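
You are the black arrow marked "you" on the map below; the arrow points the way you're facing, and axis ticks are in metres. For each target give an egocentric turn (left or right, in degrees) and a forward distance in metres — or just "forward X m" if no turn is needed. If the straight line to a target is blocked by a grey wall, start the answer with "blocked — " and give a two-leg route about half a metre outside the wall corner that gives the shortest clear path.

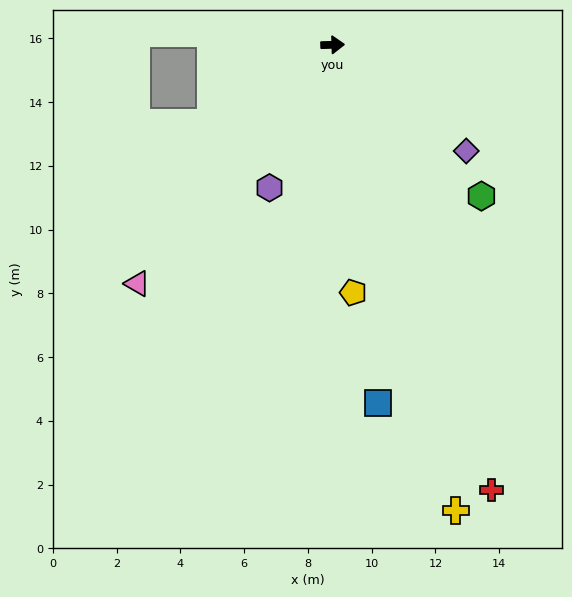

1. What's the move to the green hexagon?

turn right 47°, forward 6.7 m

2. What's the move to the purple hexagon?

turn right 116°, forward 4.9 m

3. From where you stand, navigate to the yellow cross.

turn right 77°, forward 15.1 m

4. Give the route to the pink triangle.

turn right 131°, forward 9.7 m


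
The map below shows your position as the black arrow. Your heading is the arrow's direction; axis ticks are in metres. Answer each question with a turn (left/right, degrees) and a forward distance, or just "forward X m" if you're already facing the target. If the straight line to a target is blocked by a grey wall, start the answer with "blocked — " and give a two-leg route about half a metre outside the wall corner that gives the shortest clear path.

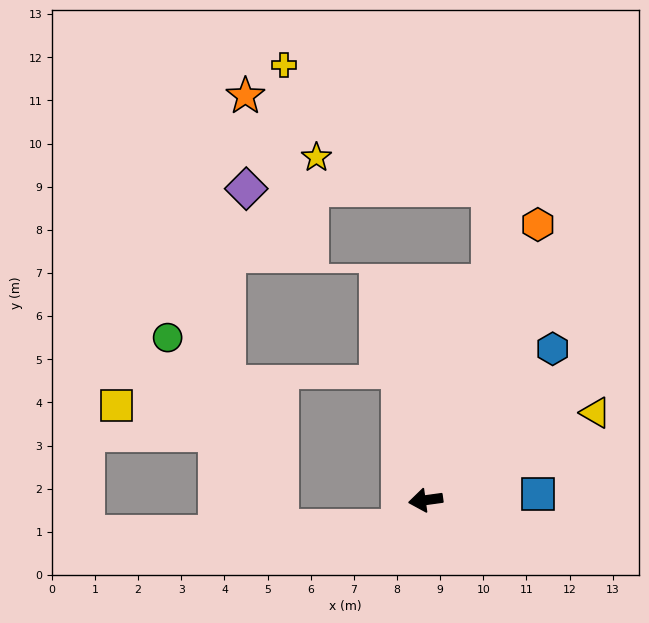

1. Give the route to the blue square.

turn left 175°, forward 2.6 m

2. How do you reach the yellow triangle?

turn right 161°, forward 4.4 m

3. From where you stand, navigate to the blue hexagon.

turn right 138°, forward 4.6 m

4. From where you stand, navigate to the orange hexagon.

turn right 120°, forward 6.9 m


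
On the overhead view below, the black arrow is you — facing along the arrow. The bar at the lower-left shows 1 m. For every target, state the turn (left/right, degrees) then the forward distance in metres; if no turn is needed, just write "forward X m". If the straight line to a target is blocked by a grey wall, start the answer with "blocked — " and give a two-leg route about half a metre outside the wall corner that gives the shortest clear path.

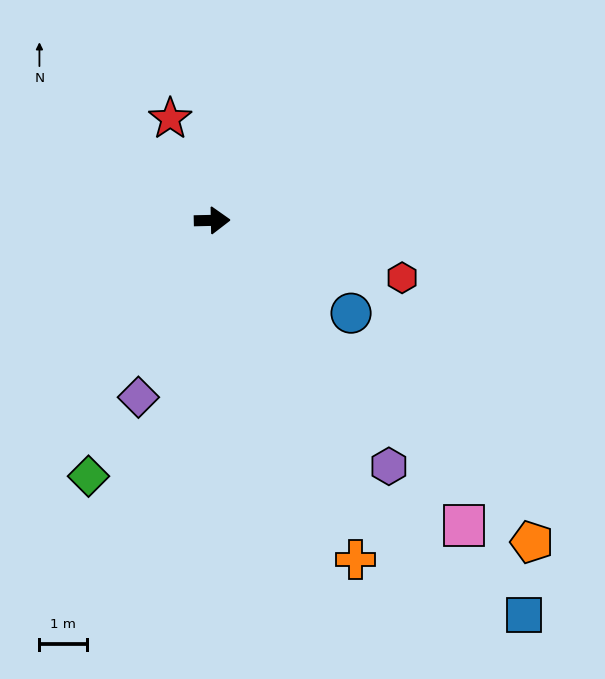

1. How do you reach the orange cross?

turn right 68°, forward 7.7 m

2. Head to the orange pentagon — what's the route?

turn right 46°, forward 9.5 m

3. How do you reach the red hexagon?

turn right 18°, forward 4.2 m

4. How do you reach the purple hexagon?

turn right 56°, forward 6.3 m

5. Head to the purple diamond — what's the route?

turn right 114°, forward 4.0 m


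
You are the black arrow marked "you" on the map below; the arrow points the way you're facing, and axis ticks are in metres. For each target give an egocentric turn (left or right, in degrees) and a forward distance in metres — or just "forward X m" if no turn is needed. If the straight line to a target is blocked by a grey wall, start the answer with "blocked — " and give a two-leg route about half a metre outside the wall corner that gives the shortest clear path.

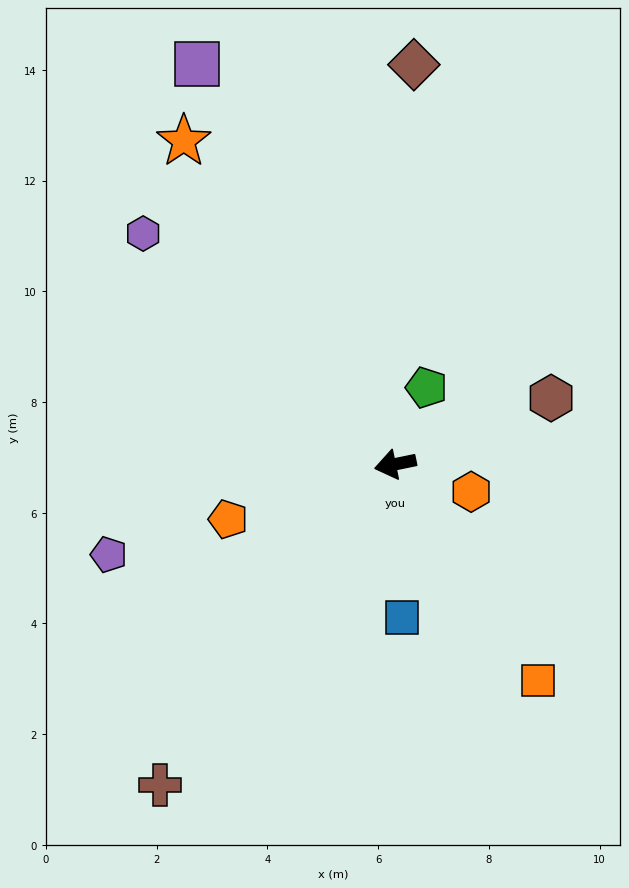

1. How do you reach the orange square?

turn left 112°, forward 4.7 m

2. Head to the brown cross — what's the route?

turn left 42°, forward 7.2 m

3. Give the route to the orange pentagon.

turn left 7°, forward 3.2 m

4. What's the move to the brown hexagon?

turn right 169°, forward 3.1 m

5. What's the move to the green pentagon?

turn right 124°, forward 1.5 m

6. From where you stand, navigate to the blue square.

turn left 81°, forward 2.8 m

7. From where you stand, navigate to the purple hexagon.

turn right 54°, forward 6.2 m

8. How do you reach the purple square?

turn right 75°, forward 8.1 m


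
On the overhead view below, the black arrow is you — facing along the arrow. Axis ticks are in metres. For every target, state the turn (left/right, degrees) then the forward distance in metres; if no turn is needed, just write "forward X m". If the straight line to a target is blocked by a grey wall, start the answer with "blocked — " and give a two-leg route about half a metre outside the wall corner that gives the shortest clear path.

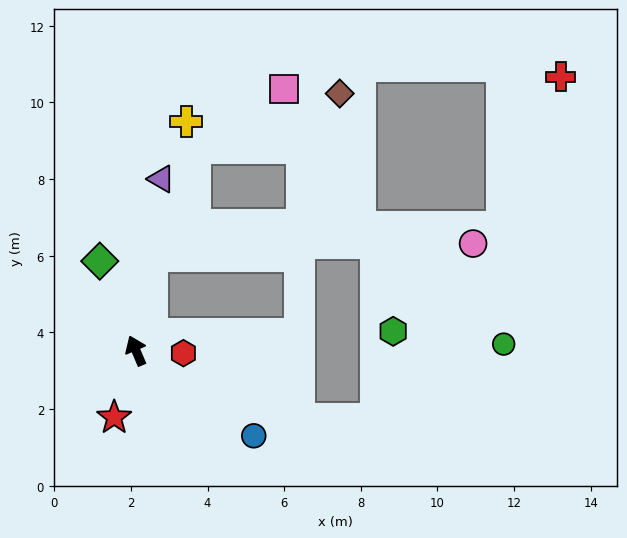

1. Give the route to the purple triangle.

turn right 31°, forward 4.5 m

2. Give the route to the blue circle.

turn right 149°, forward 3.8 m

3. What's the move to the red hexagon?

turn right 116°, forward 1.2 m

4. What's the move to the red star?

turn left 139°, forward 1.8 m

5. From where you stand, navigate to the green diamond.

forward 2.5 m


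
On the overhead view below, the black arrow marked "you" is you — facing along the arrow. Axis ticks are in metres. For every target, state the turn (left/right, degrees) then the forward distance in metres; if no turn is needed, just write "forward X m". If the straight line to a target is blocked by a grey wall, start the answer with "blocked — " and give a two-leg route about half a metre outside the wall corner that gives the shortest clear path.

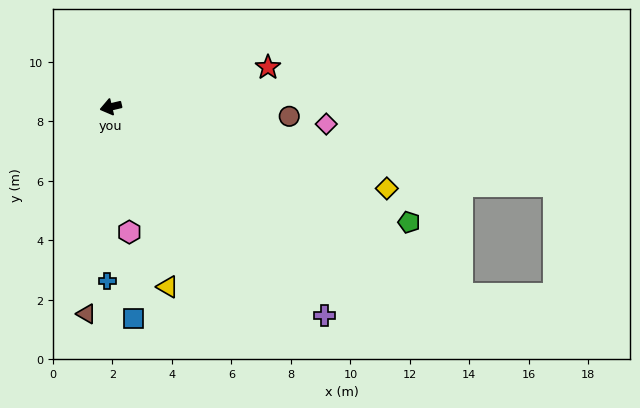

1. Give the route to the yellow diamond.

turn left 150°, forward 9.7 m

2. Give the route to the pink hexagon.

turn left 85°, forward 4.3 m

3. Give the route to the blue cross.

turn left 76°, forward 5.9 m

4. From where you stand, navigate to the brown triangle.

turn left 70°, forward 7.0 m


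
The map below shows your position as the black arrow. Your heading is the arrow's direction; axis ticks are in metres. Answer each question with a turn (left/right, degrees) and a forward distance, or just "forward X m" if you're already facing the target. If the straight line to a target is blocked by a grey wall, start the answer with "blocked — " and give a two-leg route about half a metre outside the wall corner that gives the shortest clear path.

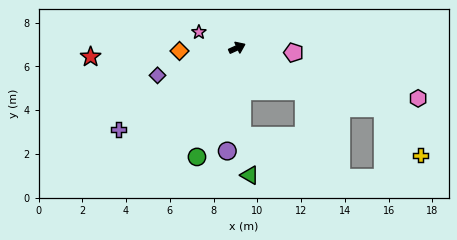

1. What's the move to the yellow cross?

blocked — turn right 47°, forward 7.2 m, then turn right 29°, forward 2.7 m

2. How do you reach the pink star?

turn left 133°, forward 1.9 m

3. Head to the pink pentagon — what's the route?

turn right 29°, forward 2.6 m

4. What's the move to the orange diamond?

turn left 159°, forward 2.6 m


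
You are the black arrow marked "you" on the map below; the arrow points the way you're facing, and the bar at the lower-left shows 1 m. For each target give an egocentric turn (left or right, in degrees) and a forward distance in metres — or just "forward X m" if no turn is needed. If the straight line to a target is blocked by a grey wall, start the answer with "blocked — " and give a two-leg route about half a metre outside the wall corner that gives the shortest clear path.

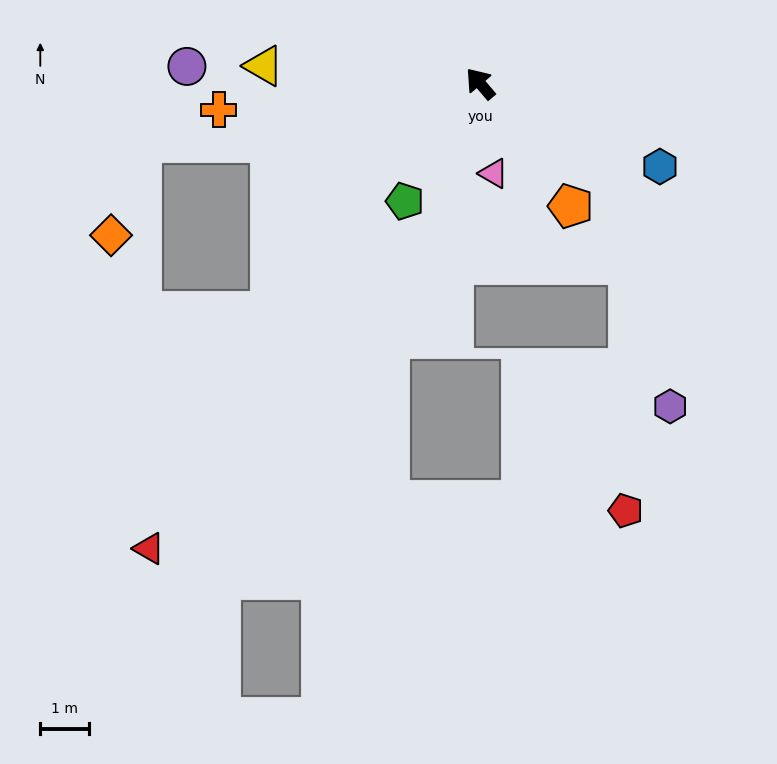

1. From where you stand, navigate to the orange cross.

turn left 55°, forward 5.4 m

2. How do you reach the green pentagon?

turn left 107°, forward 2.9 m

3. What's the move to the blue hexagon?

turn right 155°, forward 4.1 m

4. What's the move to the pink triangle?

turn left 148°, forward 1.9 m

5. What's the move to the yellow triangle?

turn left 45°, forward 4.5 m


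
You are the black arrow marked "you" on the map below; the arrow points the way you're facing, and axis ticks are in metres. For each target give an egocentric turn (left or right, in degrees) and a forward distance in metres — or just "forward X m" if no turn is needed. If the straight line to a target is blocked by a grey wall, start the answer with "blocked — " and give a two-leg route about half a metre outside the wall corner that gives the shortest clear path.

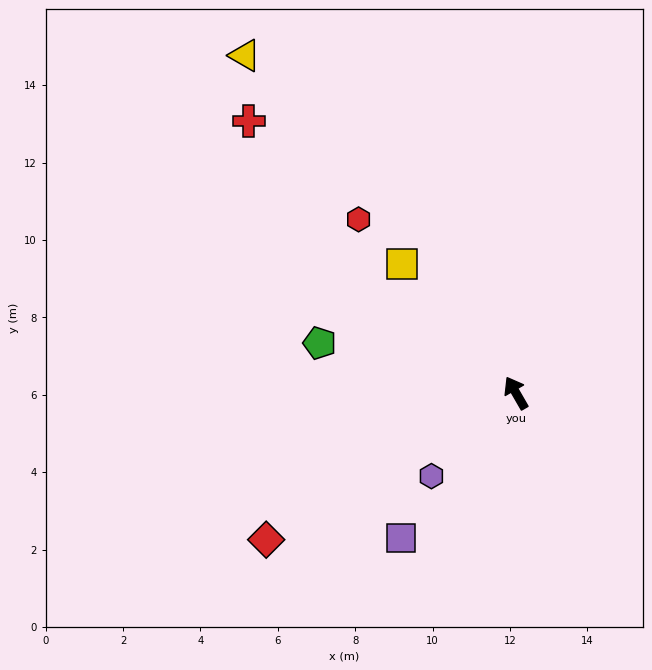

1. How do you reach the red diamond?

turn left 90°, forward 7.5 m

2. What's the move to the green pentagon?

turn left 46°, forward 5.2 m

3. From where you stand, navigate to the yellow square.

turn left 11°, forward 4.4 m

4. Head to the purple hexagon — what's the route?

turn left 105°, forward 3.1 m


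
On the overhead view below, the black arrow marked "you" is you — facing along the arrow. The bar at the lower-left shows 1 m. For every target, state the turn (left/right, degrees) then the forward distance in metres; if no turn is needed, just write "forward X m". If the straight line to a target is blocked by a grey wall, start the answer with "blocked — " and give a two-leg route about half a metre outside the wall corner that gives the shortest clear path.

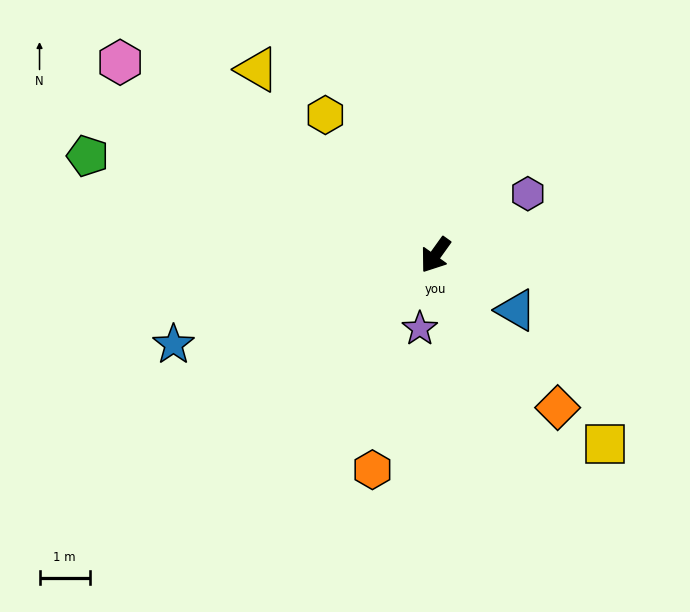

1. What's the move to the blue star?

turn right 36°, forward 5.5 m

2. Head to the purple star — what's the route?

turn left 24°, forward 1.5 m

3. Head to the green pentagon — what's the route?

turn right 70°, forward 7.2 m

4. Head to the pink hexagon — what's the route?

turn right 86°, forward 7.3 m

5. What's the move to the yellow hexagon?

turn right 106°, forward 3.5 m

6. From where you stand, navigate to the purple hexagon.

turn left 159°, forward 2.2 m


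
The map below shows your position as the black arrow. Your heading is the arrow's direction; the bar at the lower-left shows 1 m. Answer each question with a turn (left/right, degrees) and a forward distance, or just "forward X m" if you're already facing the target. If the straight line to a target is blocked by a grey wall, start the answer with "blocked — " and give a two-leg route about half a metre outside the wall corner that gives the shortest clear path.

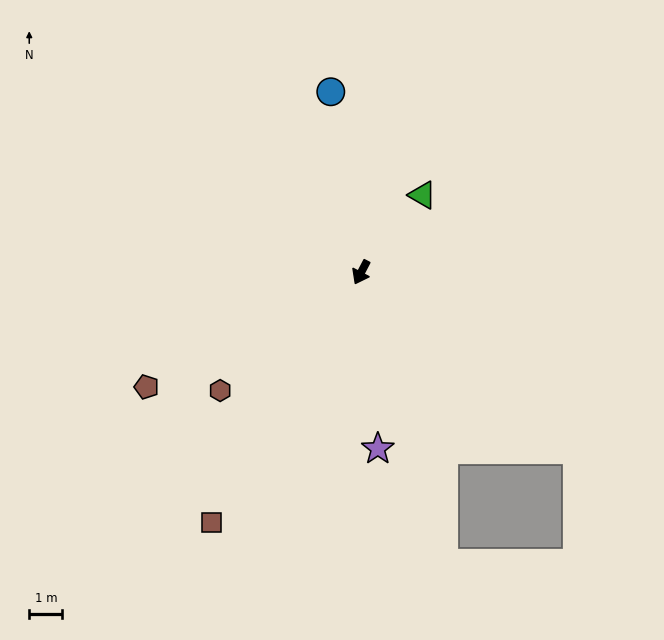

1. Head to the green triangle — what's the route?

turn left 169°, forward 3.0 m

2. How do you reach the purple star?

turn left 33°, forward 5.3 m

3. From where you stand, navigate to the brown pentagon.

turn right 34°, forward 7.3 m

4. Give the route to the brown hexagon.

turn right 22°, forward 5.5 m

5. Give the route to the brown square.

turn right 3°, forward 8.8 m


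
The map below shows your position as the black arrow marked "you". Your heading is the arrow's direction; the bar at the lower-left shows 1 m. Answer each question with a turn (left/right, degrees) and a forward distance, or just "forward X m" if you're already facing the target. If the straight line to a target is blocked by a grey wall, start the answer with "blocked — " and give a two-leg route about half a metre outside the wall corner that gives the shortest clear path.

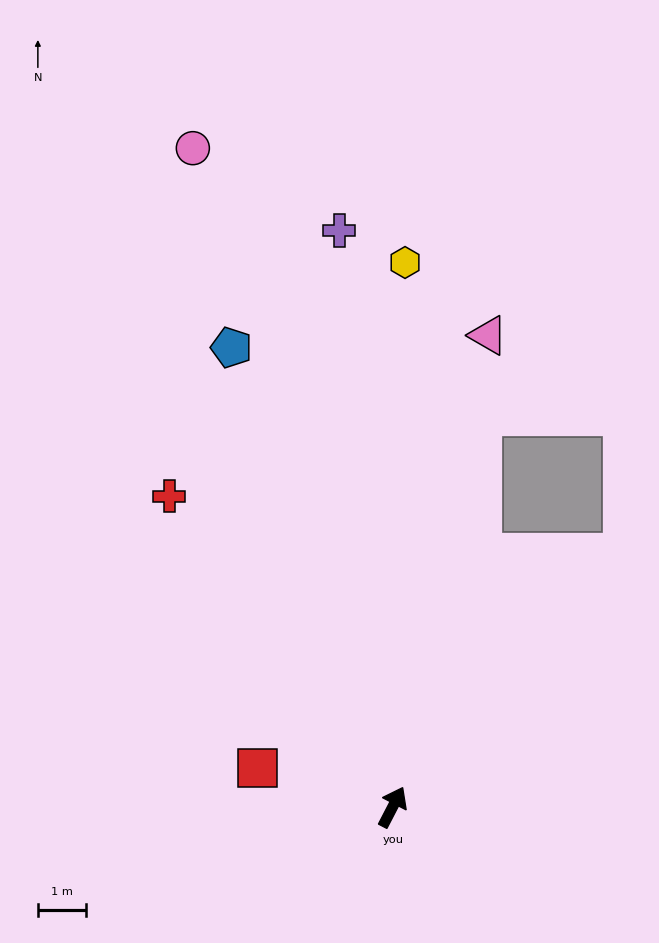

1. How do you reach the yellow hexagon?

turn left 26°, forward 11.4 m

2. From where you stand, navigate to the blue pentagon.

turn left 47°, forward 10.2 m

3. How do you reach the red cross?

turn left 63°, forward 8.0 m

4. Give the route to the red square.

turn left 101°, forward 2.9 m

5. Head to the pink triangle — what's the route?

turn left 16°, forward 10.0 m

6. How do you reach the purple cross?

turn left 33°, forward 12.1 m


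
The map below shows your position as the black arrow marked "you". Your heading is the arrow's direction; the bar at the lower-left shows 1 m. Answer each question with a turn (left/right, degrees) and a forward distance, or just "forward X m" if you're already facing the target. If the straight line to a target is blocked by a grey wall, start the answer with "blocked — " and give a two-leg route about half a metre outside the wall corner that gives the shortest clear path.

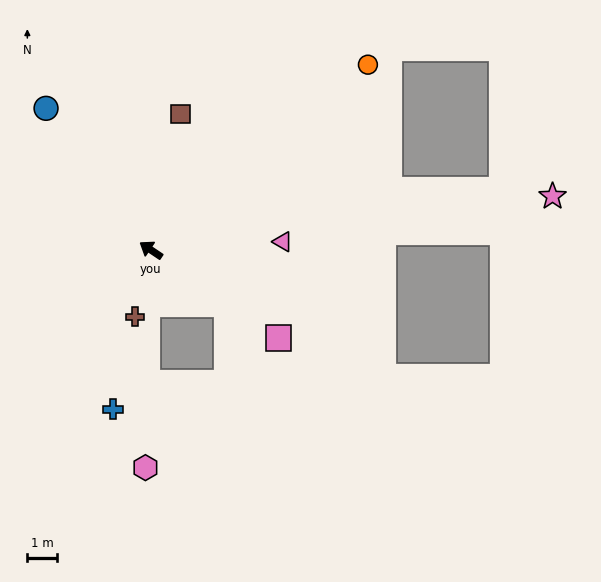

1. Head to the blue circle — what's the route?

turn right 20°, forward 5.9 m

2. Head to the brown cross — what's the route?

turn left 111°, forward 2.3 m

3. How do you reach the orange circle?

turn right 106°, forward 9.6 m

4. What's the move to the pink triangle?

turn right 143°, forward 4.4 m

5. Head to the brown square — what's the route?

turn right 68°, forward 4.7 m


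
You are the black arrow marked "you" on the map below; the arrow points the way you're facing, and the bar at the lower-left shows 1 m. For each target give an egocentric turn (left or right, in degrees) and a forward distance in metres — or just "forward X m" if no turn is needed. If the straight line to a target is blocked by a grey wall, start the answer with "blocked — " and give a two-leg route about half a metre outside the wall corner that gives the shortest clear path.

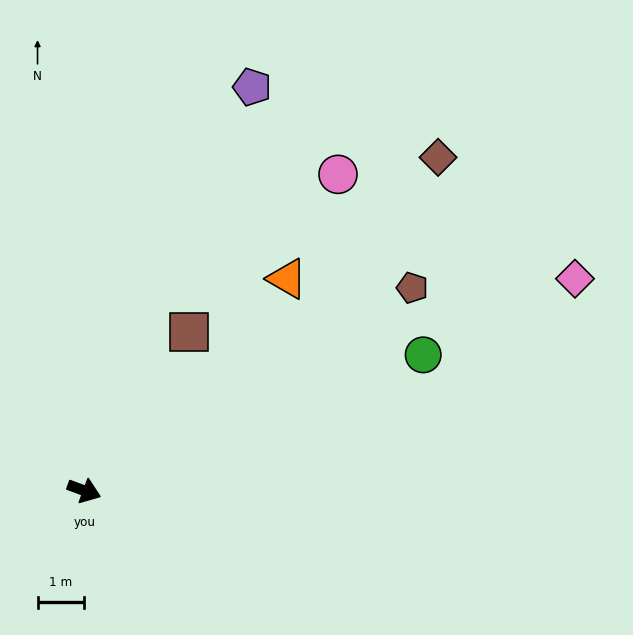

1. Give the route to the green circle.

turn left 42°, forward 7.8 m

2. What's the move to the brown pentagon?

turn left 52°, forward 8.3 m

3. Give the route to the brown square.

turn left 77°, forward 4.1 m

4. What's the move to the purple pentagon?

turn left 88°, forward 9.4 m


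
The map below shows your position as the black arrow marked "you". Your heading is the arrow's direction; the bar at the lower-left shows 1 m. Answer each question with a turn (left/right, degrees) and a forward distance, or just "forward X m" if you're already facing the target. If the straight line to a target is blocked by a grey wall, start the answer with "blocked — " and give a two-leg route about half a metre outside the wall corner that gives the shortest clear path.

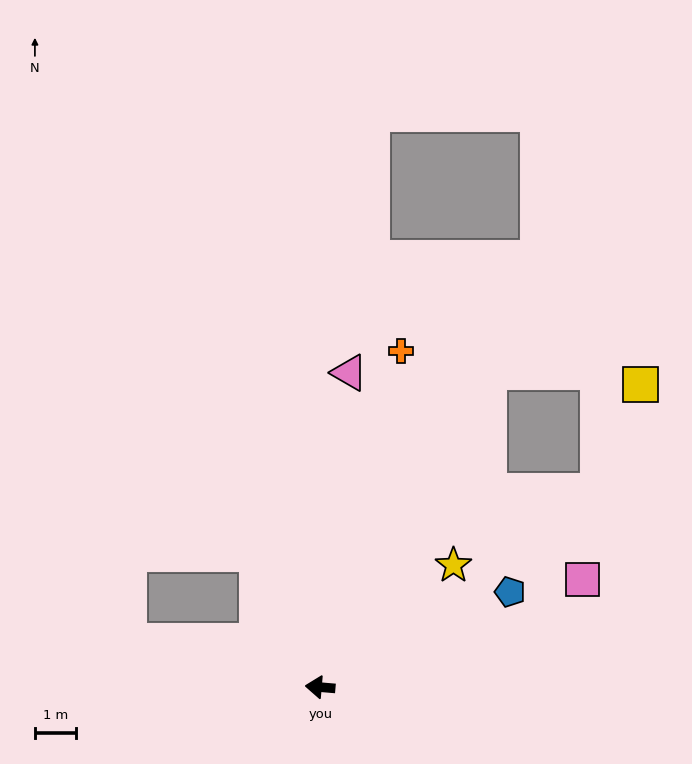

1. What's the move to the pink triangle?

turn right 90°, forward 7.7 m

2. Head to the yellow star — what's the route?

turn right 133°, forward 4.4 m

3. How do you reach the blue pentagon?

turn right 148°, forward 5.2 m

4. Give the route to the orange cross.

turn right 99°, forward 8.4 m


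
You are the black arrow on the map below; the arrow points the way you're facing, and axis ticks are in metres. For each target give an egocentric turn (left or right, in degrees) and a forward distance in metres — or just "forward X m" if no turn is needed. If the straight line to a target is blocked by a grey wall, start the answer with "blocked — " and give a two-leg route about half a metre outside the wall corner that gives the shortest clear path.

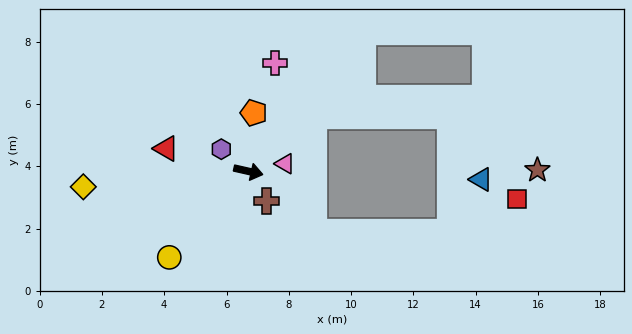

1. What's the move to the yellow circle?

turn right 120°, forward 3.8 m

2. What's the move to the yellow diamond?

turn right 162°, forward 5.3 m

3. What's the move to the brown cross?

turn right 46°, forward 1.1 m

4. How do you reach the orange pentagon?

turn left 97°, forward 1.9 m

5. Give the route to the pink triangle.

turn left 24°, forward 1.2 m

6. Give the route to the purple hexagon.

turn left 154°, forward 1.1 m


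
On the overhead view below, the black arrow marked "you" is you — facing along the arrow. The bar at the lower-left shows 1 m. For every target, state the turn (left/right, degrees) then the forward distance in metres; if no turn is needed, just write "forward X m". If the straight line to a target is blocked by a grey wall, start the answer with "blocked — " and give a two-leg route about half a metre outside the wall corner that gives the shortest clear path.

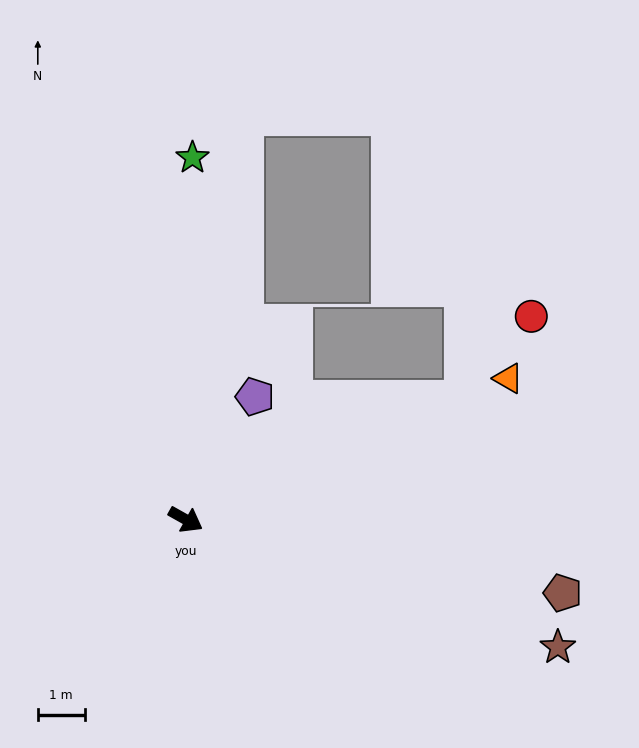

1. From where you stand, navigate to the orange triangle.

turn left 53°, forward 7.5 m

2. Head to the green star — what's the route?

turn left 118°, forward 7.7 m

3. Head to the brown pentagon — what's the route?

turn left 18°, forward 8.2 m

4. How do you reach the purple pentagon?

turn left 90°, forward 3.0 m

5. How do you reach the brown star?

turn left 10°, forward 8.4 m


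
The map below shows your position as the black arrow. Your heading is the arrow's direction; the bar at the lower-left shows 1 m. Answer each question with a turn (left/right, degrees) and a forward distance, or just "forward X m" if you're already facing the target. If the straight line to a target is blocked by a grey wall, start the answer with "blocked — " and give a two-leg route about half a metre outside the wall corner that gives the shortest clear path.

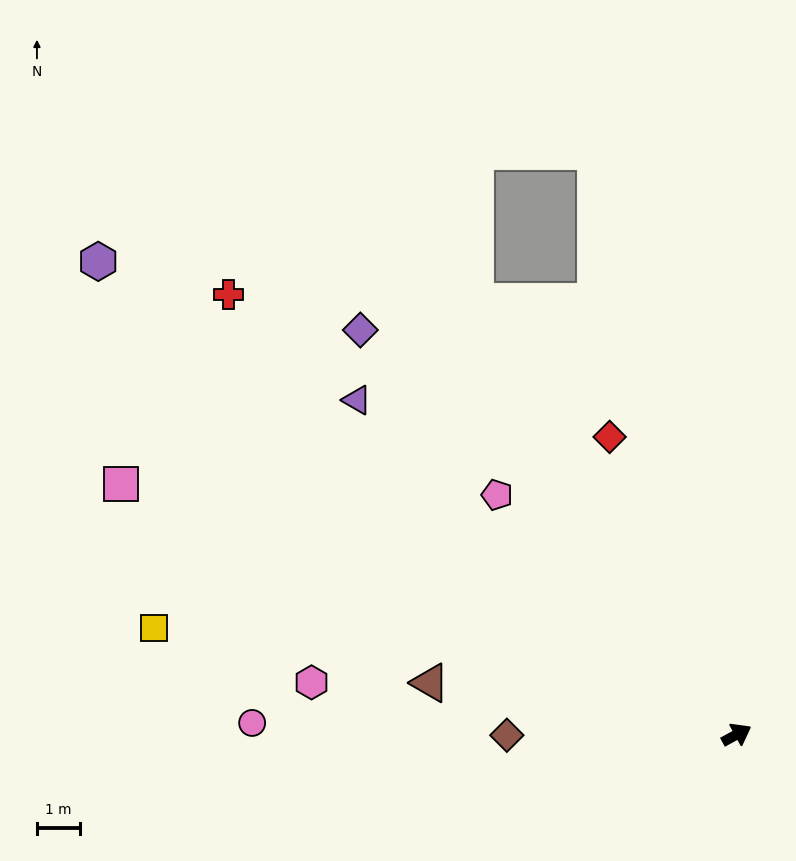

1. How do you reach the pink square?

turn left 129°, forward 15.4 m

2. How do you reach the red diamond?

turn left 85°, forward 7.5 m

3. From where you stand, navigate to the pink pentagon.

turn left 106°, forward 7.8 m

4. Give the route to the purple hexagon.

turn left 115°, forward 18.4 m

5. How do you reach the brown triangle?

turn left 142°, forward 7.2 m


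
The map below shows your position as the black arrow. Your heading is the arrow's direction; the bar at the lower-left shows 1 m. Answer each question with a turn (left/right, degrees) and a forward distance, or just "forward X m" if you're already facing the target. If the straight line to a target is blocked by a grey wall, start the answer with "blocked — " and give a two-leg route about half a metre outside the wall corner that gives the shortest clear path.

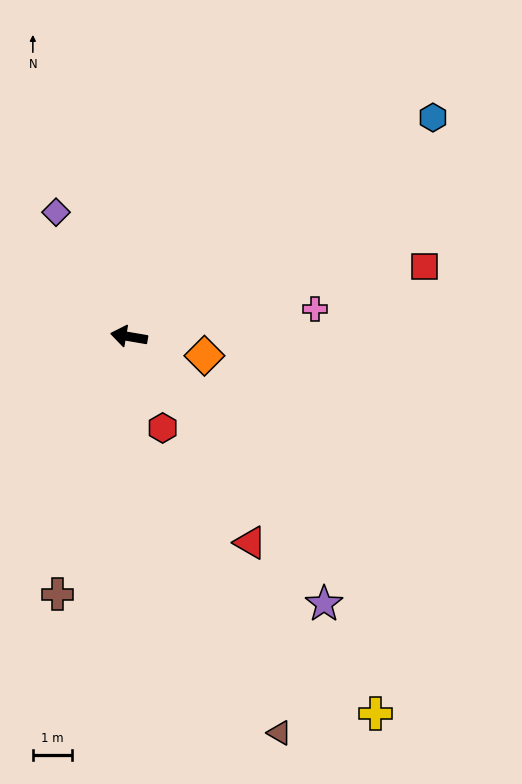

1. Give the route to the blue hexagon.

turn right 135°, forward 9.6 m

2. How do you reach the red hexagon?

turn left 120°, forward 2.5 m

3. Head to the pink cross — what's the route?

turn right 162°, forward 4.8 m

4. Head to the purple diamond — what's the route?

turn right 50°, forward 3.7 m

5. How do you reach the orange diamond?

turn left 175°, forward 2.0 m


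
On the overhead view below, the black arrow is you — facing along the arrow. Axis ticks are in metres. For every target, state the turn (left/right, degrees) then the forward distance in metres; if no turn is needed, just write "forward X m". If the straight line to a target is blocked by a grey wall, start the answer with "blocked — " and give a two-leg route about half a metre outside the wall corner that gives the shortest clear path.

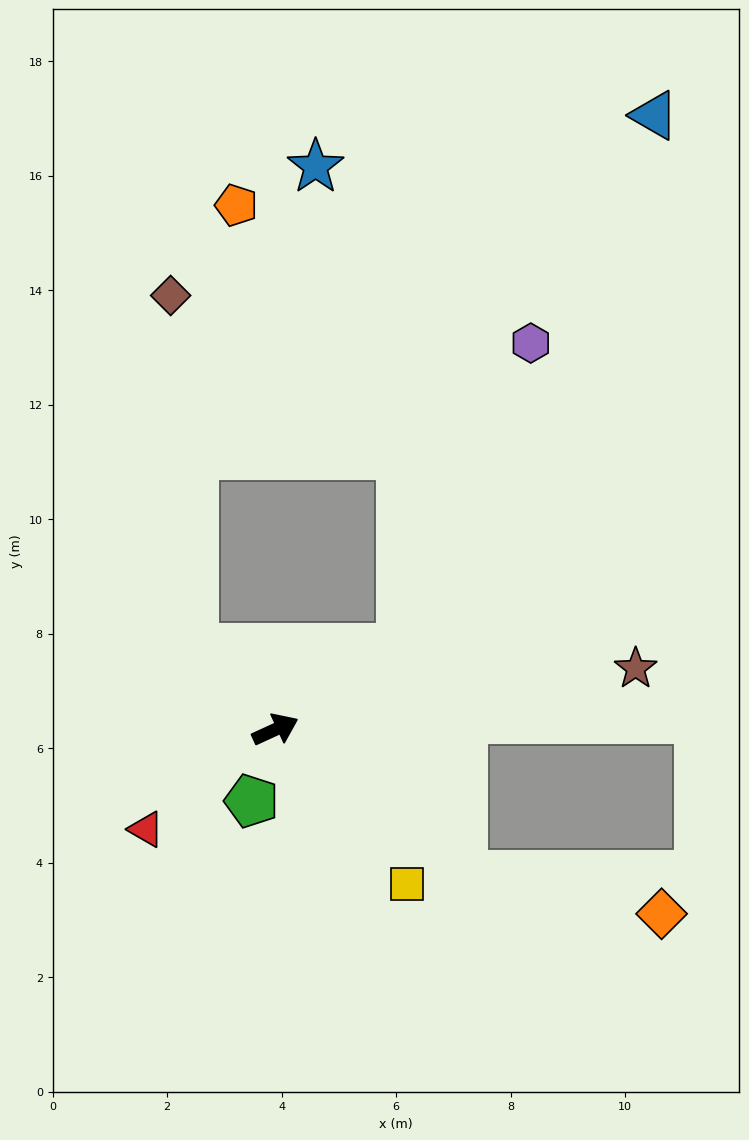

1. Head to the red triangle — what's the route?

turn right 167°, forward 2.9 m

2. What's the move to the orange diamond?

blocked — turn right 62°, forward 4.1 m, then turn left 26°, forward 3.5 m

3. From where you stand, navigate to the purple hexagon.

blocked — turn left 8°, forward 2.6 m, then turn left 34°, forward 5.8 m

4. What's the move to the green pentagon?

turn right 133°, forward 1.3 m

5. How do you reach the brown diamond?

blocked — turn left 110°, forward 2.0 m, then turn right 41°, forward 6.2 m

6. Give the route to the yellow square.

turn right 74°, forward 3.5 m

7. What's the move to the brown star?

turn right 15°, forward 6.4 m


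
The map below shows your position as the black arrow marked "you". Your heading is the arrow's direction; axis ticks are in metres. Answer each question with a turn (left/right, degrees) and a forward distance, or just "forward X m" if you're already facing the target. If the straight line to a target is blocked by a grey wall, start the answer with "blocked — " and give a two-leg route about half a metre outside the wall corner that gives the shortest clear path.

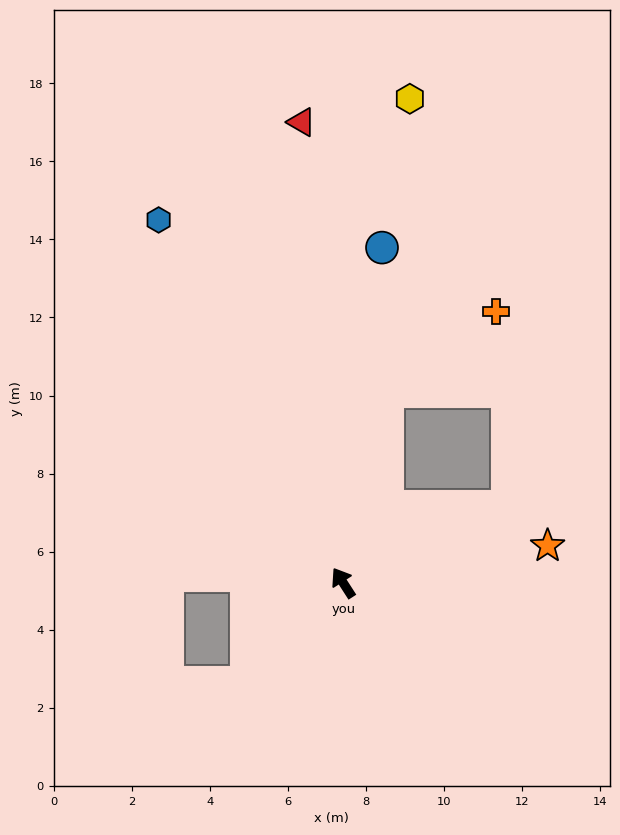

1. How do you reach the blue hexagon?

turn right 6°, forward 10.4 m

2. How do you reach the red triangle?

turn right 28°, forward 11.9 m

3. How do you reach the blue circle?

turn right 39°, forward 8.6 m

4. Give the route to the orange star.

turn right 113°, forward 5.3 m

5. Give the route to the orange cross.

blocked — turn right 46°, forward 5.0 m, then turn right 40°, forward 3.5 m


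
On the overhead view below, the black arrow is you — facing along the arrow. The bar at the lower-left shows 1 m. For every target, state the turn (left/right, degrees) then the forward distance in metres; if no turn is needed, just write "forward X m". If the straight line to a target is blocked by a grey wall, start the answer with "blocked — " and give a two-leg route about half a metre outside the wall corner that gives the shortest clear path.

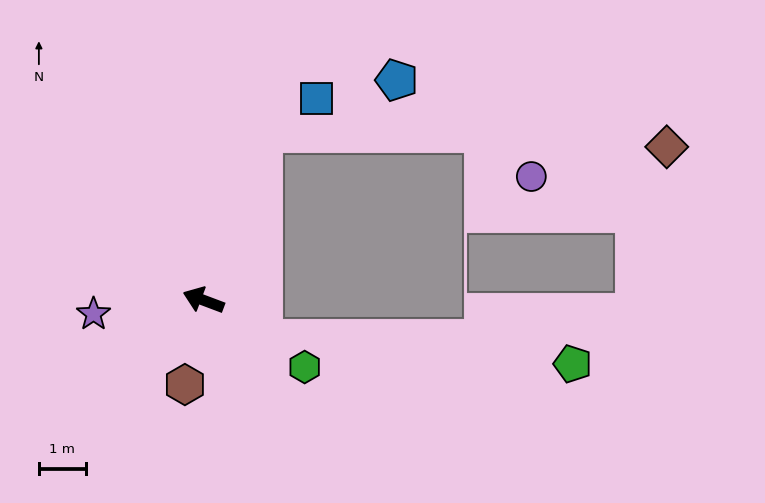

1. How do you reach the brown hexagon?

turn left 98°, forward 1.8 m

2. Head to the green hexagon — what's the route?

turn left 167°, forward 2.6 m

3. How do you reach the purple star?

turn left 28°, forward 2.4 m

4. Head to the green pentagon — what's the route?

blocked — turn left 167°, forward 1.5 m, then turn left 29°, forward 6.6 m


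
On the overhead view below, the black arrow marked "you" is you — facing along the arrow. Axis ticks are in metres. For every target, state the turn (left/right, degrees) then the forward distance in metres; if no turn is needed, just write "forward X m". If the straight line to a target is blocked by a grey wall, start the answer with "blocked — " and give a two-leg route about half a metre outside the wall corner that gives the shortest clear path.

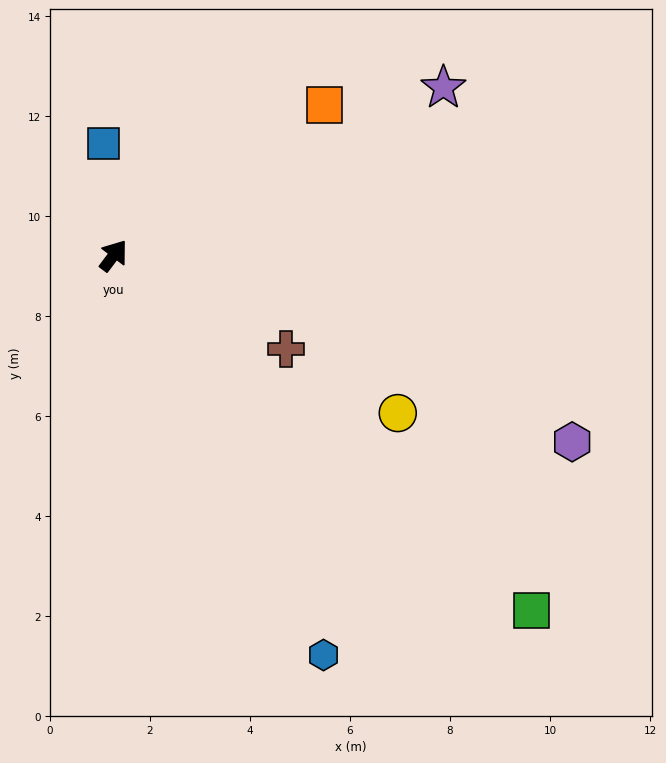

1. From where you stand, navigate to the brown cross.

turn right 82°, forward 3.9 m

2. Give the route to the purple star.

turn right 26°, forward 7.4 m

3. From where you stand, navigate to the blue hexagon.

turn right 115°, forward 9.0 m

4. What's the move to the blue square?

turn left 42°, forward 2.3 m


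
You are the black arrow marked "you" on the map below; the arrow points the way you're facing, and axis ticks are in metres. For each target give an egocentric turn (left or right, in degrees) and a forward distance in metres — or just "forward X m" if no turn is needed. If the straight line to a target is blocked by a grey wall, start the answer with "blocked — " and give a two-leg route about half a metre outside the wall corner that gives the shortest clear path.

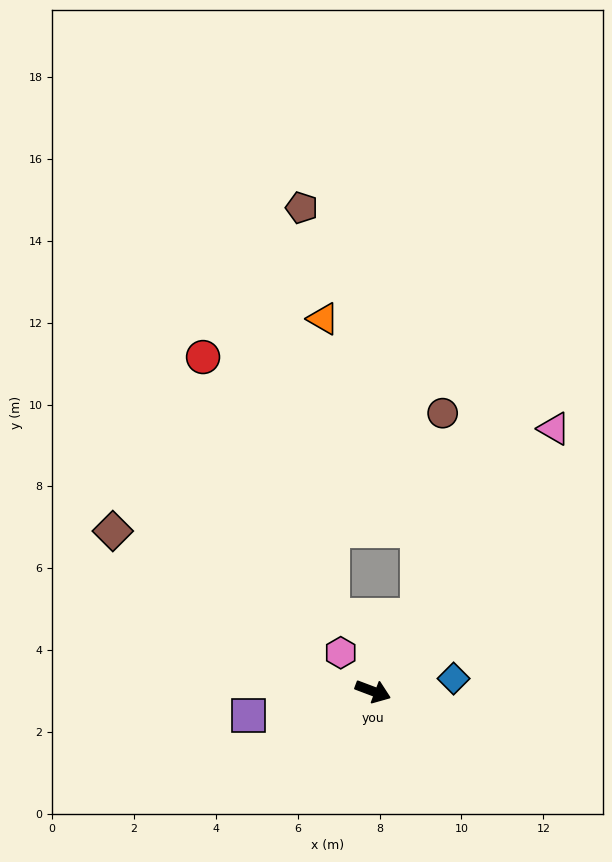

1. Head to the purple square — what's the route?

turn right 148°, forward 3.1 m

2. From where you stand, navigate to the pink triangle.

turn left 76°, forward 7.8 m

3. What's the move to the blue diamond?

turn left 30°, forward 2.0 m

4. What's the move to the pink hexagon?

turn left 151°, forward 1.2 m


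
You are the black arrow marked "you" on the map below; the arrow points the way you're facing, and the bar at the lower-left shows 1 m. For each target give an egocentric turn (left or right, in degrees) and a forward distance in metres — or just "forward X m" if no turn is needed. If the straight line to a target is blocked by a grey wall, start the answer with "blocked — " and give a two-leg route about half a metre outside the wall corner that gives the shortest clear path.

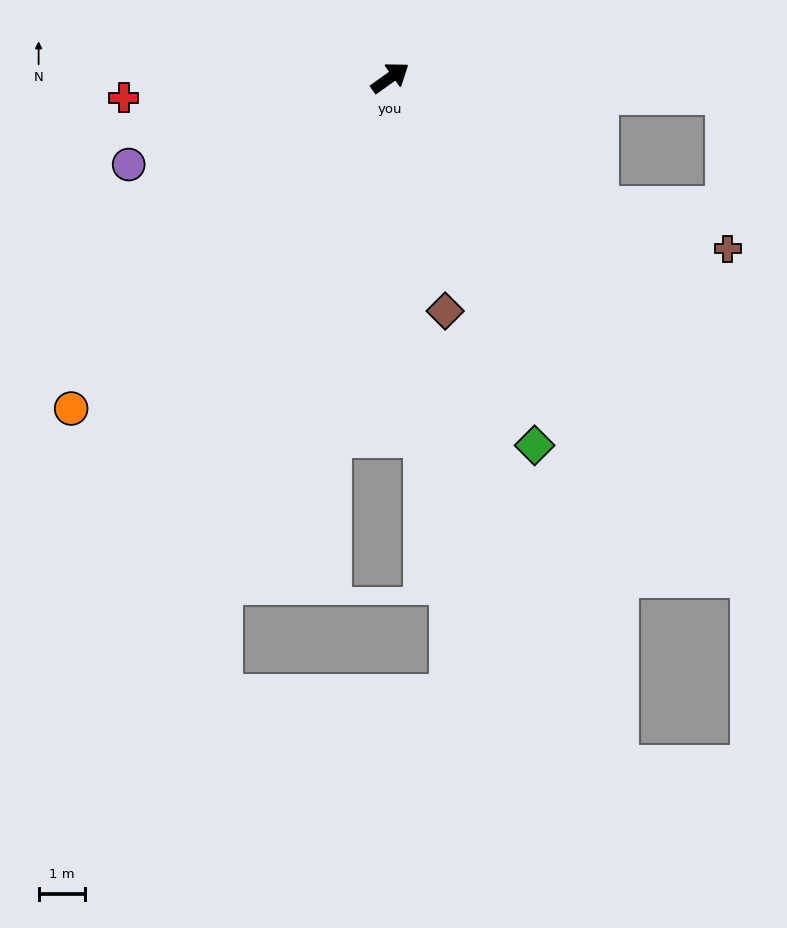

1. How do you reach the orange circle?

turn right 169°, forward 9.9 m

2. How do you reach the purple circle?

turn left 163°, forward 5.9 m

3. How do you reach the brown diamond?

turn right 112°, forward 5.1 m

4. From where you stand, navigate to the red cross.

turn left 149°, forward 5.7 m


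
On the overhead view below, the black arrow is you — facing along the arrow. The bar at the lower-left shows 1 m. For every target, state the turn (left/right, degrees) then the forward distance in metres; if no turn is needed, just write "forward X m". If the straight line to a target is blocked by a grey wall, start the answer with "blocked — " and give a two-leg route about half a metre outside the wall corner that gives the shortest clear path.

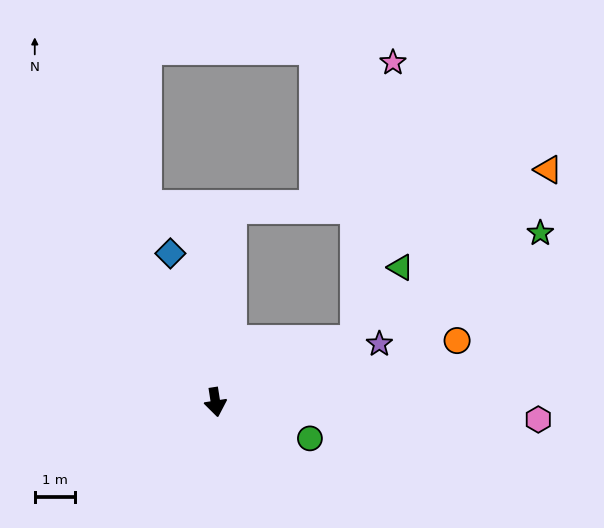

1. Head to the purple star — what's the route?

turn left 101°, forward 4.3 m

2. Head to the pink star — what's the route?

blocked — turn left 104°, forward 3.8 m, then turn left 60°, forward 7.0 m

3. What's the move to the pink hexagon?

turn left 78°, forward 8.1 m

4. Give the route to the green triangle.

blocked — turn left 104°, forward 3.8 m, then turn left 37°, forward 2.2 m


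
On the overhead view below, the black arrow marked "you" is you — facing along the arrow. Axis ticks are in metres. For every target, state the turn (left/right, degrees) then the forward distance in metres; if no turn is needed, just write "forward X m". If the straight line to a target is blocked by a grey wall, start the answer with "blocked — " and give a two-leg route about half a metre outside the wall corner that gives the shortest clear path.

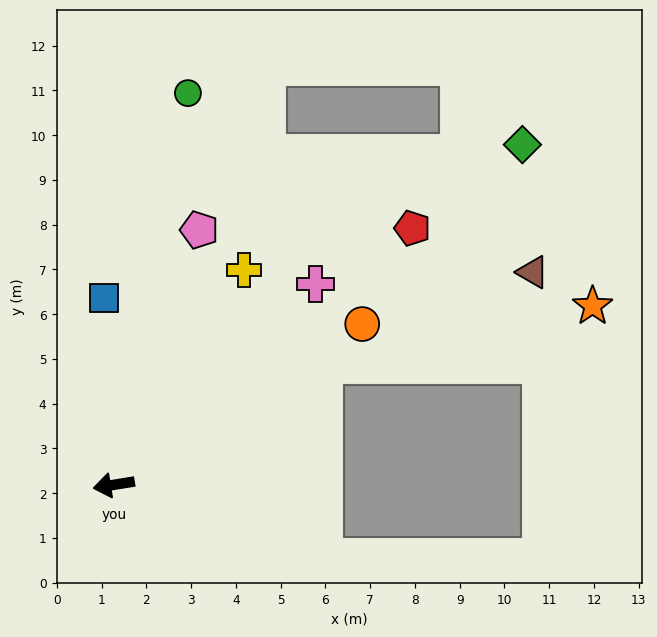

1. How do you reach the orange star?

blocked — turn right 159°, forward 5.4 m, then turn right 18°, forward 6.1 m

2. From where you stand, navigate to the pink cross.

turn right 144°, forward 6.4 m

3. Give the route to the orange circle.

turn right 156°, forward 6.6 m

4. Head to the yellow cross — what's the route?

turn right 130°, forward 5.6 m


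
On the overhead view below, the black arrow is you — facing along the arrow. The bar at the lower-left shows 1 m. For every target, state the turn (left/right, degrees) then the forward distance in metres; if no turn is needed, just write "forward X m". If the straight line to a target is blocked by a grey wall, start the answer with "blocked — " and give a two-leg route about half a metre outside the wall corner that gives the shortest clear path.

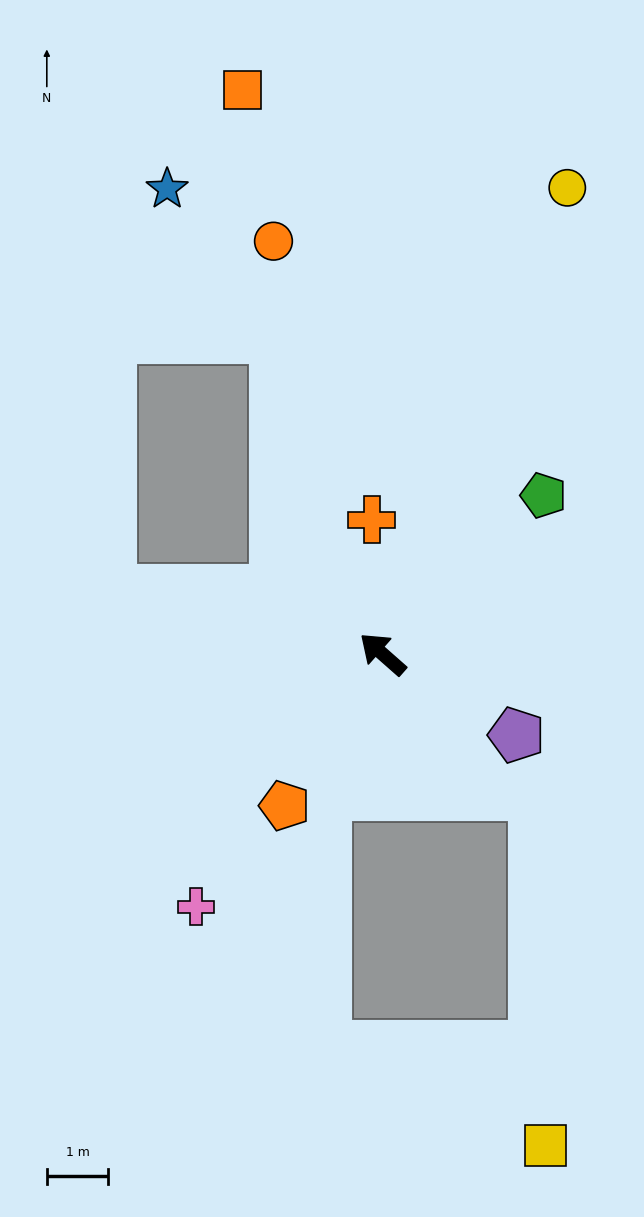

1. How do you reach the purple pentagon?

turn right 170°, forward 2.5 m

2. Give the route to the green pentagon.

turn right 94°, forward 3.7 m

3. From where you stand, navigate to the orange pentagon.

turn left 99°, forward 2.9 m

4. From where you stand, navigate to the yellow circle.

turn right 70°, forward 8.1 m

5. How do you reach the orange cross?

turn right 44°, forward 2.2 m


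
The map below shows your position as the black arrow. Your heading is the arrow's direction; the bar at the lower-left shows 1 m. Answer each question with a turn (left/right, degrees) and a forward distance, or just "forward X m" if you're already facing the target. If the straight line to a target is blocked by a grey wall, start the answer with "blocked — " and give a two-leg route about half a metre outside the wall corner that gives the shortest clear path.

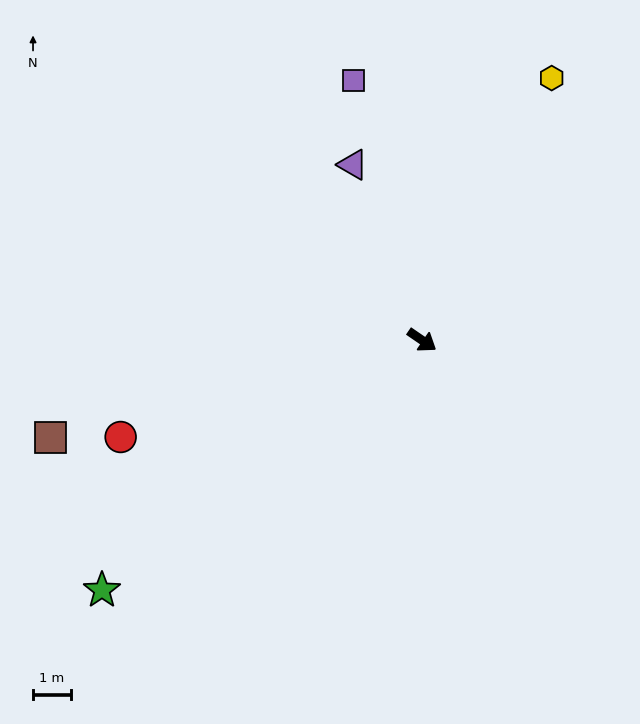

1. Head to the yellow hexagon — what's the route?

turn left 98°, forward 7.8 m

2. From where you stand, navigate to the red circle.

turn right 128°, forward 8.4 m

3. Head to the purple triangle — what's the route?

turn left 146°, forward 5.0 m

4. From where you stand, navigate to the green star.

turn right 108°, forward 10.8 m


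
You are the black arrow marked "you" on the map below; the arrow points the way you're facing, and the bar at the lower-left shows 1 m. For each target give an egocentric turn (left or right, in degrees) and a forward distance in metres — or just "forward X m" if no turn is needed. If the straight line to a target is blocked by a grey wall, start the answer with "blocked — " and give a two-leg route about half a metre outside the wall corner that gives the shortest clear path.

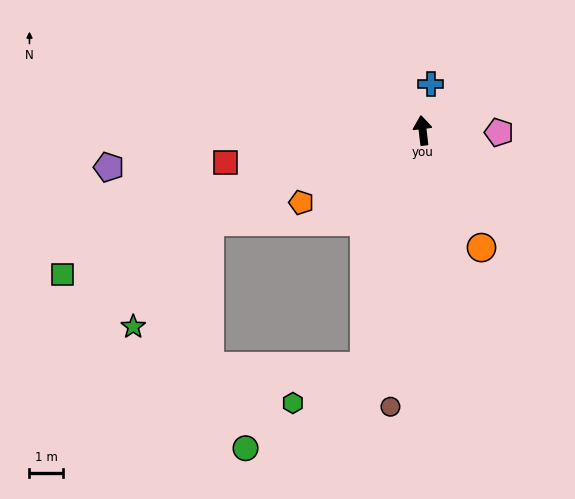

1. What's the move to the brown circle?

turn left 167°, forward 8.4 m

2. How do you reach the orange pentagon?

turn left 114°, forward 4.2 m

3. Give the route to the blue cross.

turn right 17°, forward 1.4 m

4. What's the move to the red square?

turn left 92°, forward 6.0 m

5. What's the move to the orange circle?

turn right 160°, forward 3.9 m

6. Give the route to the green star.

blocked — turn left 106°, forward 7.0 m, then turn left 31°, forward 3.9 m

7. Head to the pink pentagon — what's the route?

turn right 98°, forward 2.3 m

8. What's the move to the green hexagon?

blocked — turn left 159°, forward 7.3 m, then turn right 49°, forward 2.4 m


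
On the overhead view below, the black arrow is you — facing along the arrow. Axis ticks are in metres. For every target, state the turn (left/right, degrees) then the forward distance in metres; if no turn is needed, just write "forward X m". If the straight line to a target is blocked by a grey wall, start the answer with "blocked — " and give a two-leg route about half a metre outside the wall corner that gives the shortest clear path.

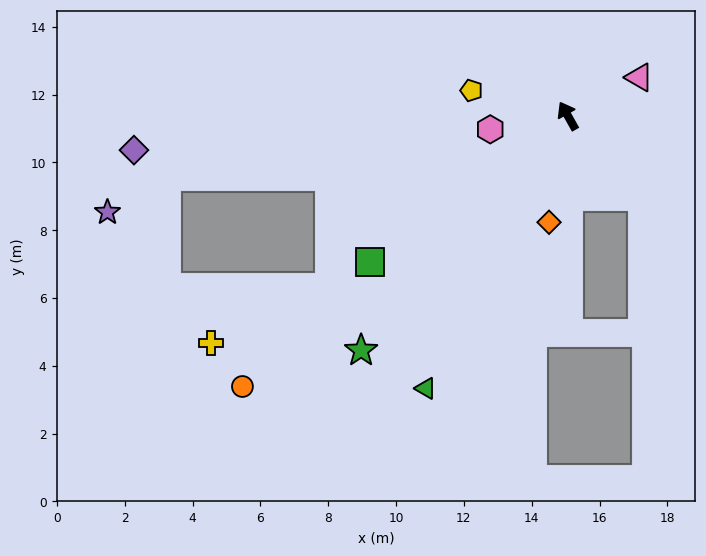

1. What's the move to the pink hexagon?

turn left 70°, forward 2.3 m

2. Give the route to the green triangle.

turn left 123°, forward 9.1 m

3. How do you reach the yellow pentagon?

turn left 46°, forward 2.9 m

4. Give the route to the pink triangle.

turn right 91°, forward 2.4 m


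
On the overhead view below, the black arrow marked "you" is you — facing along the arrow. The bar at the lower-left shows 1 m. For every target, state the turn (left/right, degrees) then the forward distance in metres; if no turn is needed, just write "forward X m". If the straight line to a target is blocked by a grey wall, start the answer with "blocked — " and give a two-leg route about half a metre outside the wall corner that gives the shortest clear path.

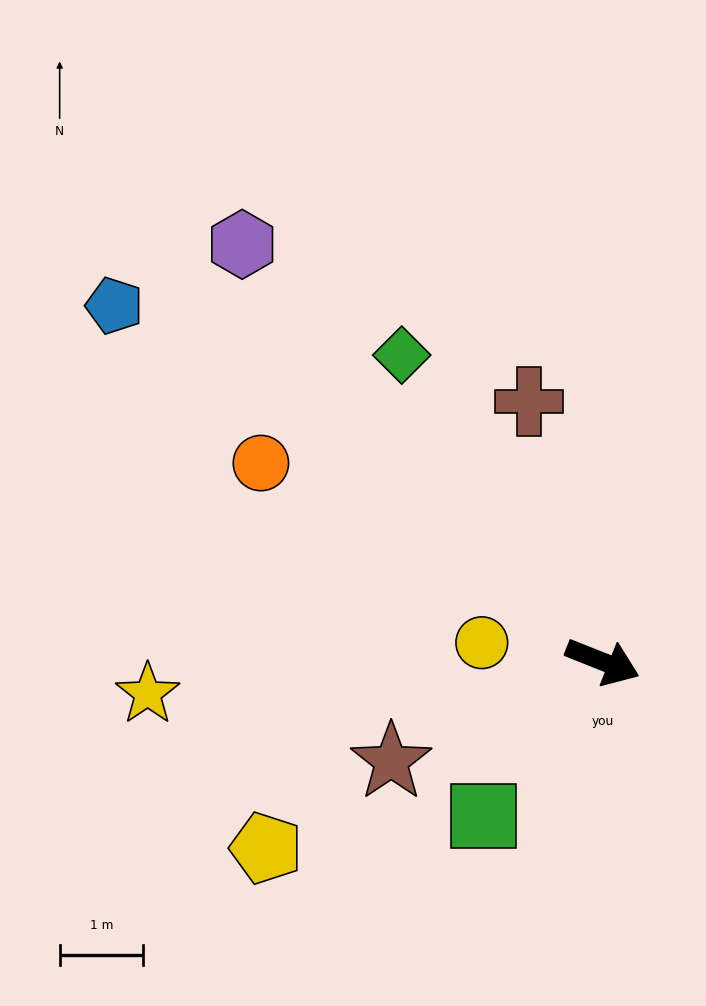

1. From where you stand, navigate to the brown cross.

turn left 128°, forward 3.2 m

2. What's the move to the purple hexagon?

turn left 153°, forward 6.6 m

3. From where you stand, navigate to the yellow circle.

turn right 167°, forward 1.5 m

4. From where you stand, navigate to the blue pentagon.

turn left 166°, forward 7.3 m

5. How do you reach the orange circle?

turn left 172°, forward 4.7 m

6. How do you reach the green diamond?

turn left 145°, forward 4.4 m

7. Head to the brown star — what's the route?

turn right 133°, forward 2.8 m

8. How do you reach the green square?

turn right 106°, forward 2.3 m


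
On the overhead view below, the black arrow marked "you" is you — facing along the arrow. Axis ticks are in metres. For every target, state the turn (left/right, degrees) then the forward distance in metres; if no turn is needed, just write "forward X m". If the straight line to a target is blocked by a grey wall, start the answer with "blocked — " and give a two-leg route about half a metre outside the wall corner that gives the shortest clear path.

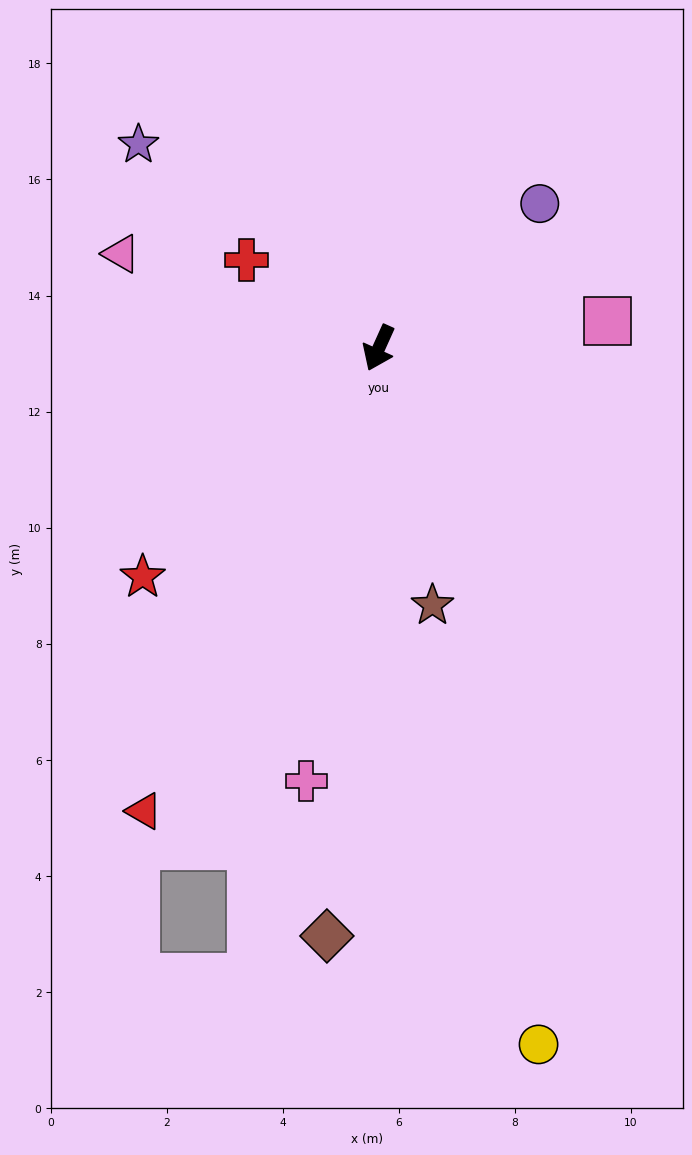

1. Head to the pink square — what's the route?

turn left 121°, forward 4.0 m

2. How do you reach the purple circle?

turn left 156°, forward 3.7 m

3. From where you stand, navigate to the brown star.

turn left 36°, forward 4.5 m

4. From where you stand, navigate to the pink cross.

turn left 15°, forward 7.6 m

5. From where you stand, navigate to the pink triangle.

turn right 86°, forward 4.7 m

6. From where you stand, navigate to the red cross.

turn right 99°, forward 2.7 m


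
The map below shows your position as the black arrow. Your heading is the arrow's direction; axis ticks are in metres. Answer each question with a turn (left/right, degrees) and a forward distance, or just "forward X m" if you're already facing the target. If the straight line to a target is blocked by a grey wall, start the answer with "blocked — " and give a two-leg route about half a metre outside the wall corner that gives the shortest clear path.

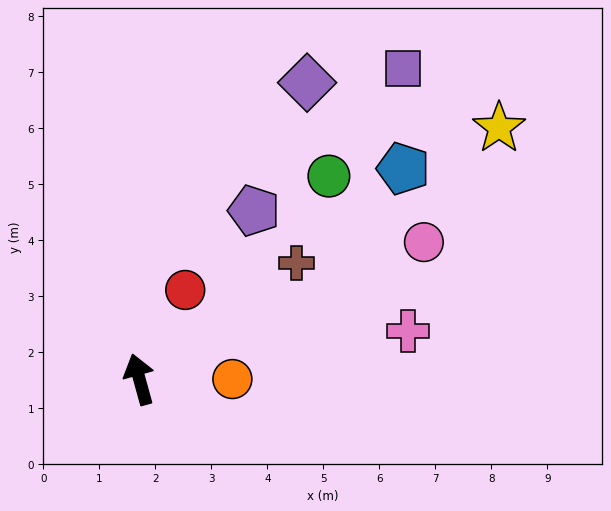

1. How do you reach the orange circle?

turn right 105°, forward 1.7 m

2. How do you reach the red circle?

turn right 43°, forward 1.8 m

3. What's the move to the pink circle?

turn right 80°, forward 5.6 m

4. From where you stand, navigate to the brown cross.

turn right 69°, forward 3.5 m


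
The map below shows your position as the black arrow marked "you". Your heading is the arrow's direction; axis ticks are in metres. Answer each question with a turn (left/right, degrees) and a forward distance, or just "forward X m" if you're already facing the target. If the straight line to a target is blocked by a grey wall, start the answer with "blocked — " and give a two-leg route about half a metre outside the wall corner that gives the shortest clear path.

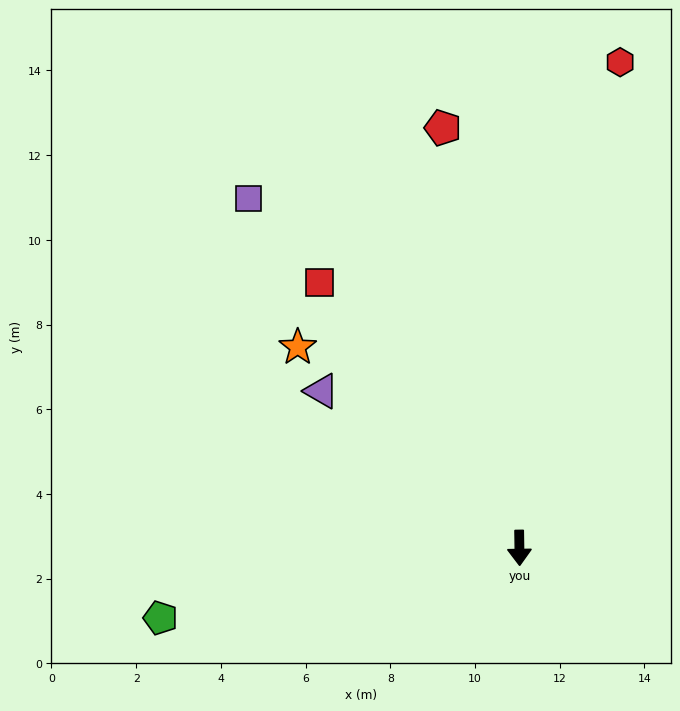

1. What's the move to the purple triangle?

turn right 129°, forward 6.0 m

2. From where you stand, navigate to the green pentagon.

turn right 80°, forward 8.6 m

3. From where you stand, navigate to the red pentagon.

turn right 171°, forward 10.1 m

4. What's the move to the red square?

turn right 144°, forward 7.8 m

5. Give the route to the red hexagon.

turn left 167°, forward 11.7 m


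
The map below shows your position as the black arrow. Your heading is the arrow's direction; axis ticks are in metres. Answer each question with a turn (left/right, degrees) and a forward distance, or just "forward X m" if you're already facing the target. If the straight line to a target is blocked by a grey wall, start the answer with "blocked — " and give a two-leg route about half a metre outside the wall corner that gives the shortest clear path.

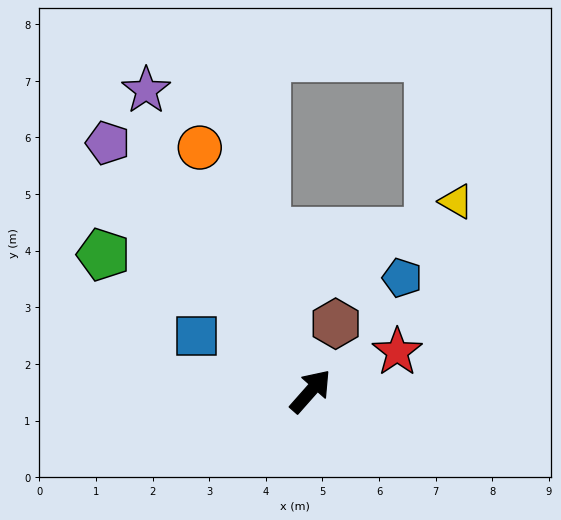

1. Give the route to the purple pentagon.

turn left 81°, forward 5.7 m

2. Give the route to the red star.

turn right 24°, forward 1.7 m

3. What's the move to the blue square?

turn left 106°, forward 2.2 m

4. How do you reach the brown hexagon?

turn left 21°, forward 1.3 m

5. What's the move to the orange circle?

turn left 66°, forward 4.7 m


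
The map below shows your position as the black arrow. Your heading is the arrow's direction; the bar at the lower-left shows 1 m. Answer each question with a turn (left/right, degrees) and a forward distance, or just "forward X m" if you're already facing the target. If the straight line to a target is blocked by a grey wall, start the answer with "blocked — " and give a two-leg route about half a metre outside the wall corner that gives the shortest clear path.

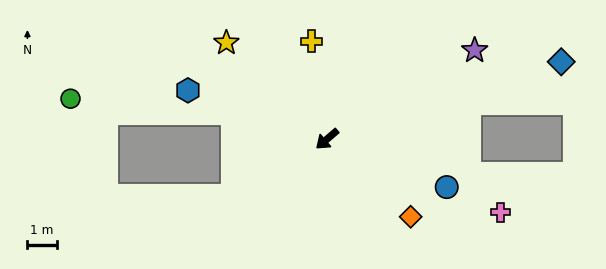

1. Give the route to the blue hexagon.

turn right 60°, forward 5.0 m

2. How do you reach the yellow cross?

turn right 122°, forward 3.4 m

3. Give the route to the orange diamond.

turn left 96°, forward 3.9 m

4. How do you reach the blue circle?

turn left 117°, forward 4.4 m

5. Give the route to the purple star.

turn left 170°, forward 5.8 m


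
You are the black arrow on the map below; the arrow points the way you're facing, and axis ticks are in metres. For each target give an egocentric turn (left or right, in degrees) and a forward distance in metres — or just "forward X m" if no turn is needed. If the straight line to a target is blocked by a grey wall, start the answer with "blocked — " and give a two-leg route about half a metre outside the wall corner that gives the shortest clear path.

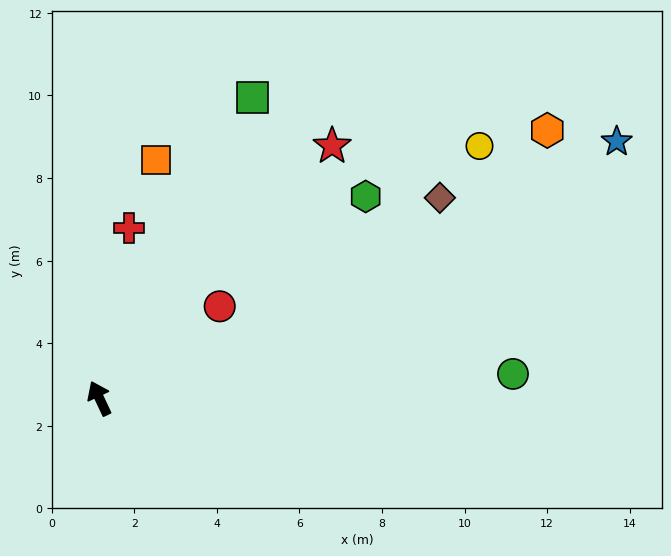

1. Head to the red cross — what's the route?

turn right 35°, forward 4.2 m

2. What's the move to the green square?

turn right 52°, forward 8.2 m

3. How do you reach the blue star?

turn right 89°, forward 14.0 m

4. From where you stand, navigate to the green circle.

turn right 112°, forward 10.0 m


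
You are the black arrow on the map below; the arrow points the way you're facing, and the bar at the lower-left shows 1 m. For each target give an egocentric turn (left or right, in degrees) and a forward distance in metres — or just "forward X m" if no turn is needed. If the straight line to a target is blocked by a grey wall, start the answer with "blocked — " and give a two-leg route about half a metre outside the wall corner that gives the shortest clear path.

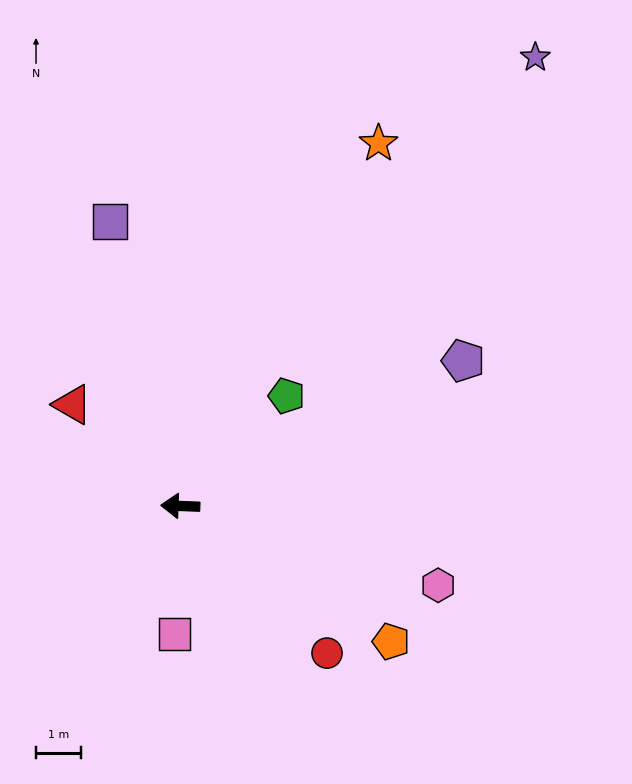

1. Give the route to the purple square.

turn right 74°, forward 6.5 m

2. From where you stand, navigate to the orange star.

turn right 116°, forward 9.1 m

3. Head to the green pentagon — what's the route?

turn right 132°, forward 3.4 m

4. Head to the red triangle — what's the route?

turn right 41°, forward 3.3 m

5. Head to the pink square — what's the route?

turn left 90°, forward 2.8 m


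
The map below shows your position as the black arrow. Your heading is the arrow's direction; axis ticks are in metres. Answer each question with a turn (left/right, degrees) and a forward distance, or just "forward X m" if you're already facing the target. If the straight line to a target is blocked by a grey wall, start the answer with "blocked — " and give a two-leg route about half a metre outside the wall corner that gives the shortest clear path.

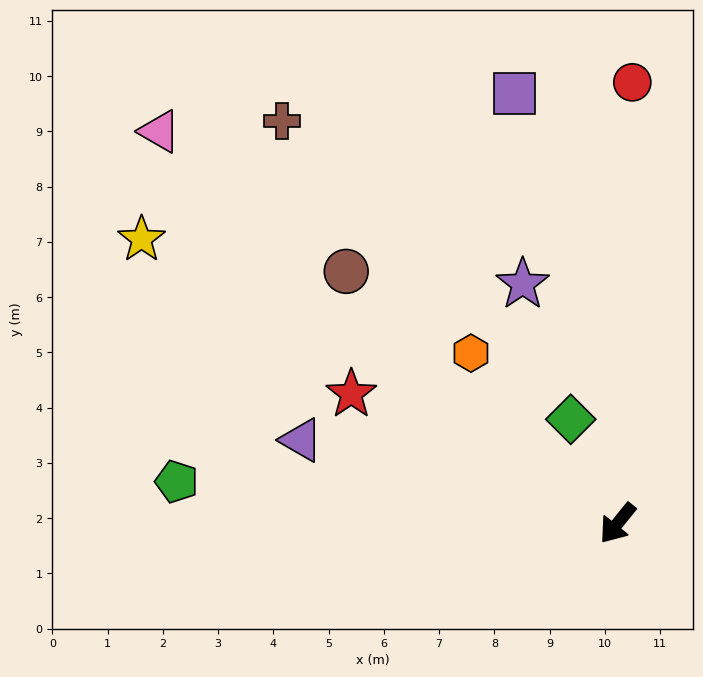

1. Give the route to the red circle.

turn right 143°, forward 8.0 m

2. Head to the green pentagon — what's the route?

turn right 56°, forward 8.0 m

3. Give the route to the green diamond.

turn right 117°, forward 2.1 m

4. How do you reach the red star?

turn right 77°, forward 5.4 m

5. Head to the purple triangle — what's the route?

turn right 66°, forward 5.9 m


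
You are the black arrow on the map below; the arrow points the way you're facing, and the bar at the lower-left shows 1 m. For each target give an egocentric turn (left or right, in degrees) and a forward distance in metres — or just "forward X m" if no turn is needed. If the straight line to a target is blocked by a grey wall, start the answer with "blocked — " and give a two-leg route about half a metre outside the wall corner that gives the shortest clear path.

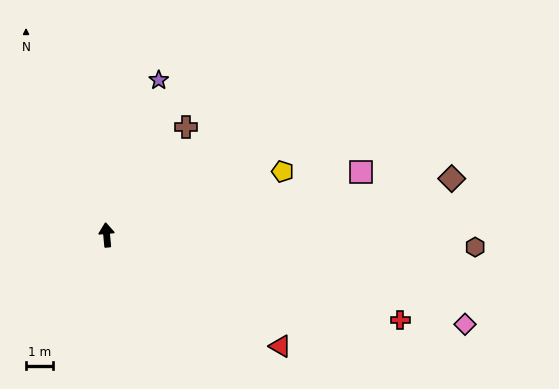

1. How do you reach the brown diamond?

turn right 86°, forward 12.8 m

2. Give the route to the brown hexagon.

turn right 97°, forward 13.4 m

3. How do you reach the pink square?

turn right 81°, forward 9.6 m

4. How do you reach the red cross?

turn right 111°, forward 11.2 m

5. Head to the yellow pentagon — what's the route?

turn right 75°, forward 6.8 m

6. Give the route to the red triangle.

turn right 128°, forward 7.5 m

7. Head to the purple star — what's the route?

turn right 24°, forward 6.0 m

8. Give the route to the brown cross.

turn right 42°, forward 4.9 m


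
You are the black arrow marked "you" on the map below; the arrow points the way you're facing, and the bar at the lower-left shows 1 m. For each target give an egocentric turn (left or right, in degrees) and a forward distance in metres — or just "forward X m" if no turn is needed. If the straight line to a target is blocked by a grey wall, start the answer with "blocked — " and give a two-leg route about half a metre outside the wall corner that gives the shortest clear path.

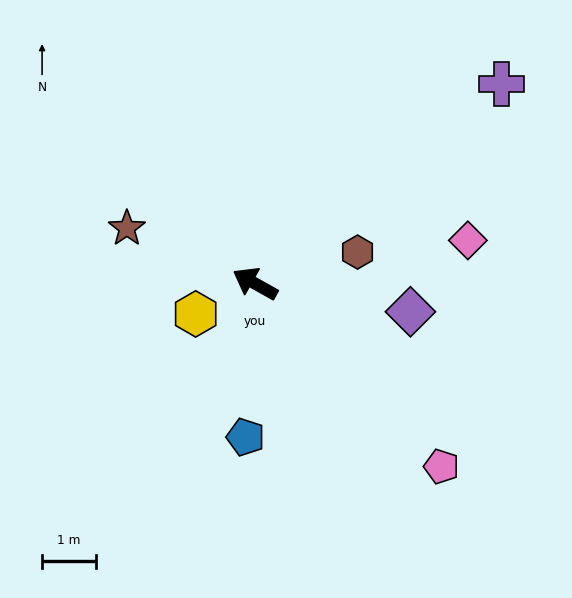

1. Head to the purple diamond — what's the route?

turn right 161°, forward 2.9 m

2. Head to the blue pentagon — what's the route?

turn left 116°, forward 2.8 m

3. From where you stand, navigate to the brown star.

turn left 6°, forward 2.6 m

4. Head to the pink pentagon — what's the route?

turn left 165°, forward 4.8 m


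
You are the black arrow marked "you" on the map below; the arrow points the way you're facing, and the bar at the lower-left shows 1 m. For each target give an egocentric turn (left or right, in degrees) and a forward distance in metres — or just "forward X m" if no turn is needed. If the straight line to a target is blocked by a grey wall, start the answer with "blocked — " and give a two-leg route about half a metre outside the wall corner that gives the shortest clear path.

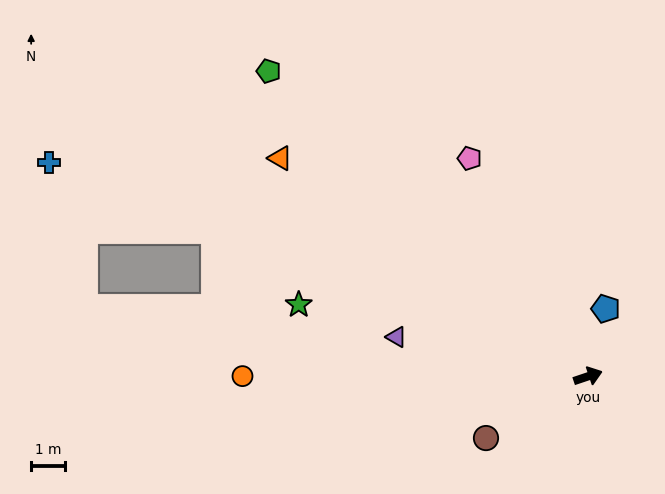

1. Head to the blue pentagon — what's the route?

turn left 57°, forward 2.1 m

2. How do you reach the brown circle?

turn right 167°, forward 3.5 m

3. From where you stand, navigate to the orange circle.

turn left 161°, forward 10.3 m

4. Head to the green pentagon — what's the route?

turn left 118°, forward 13.1 m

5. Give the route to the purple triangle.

turn left 150°, forward 5.8 m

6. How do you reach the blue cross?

turn left 140°, forward 17.2 m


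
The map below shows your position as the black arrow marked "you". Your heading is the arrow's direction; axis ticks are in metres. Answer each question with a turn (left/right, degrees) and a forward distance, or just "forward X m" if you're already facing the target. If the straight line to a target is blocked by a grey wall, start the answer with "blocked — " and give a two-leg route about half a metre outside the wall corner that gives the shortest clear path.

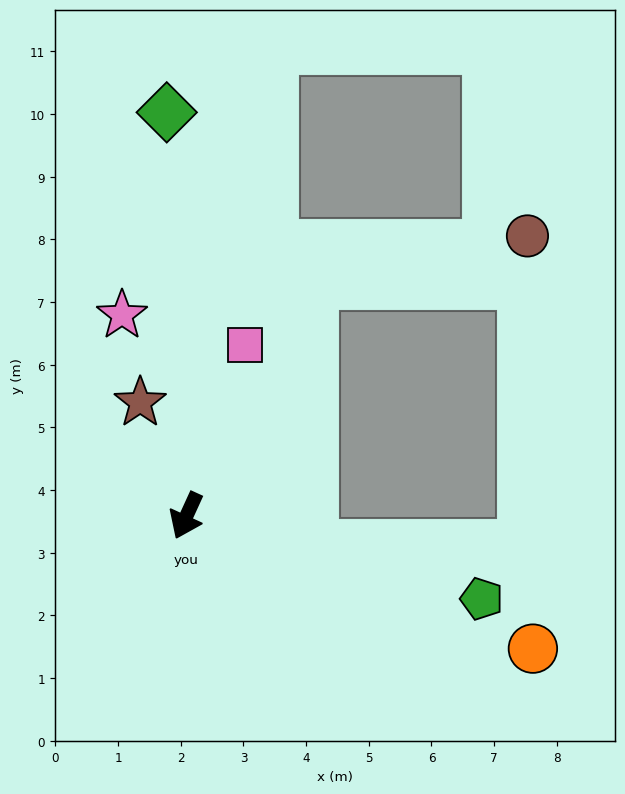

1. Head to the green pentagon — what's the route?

turn left 99°, forward 4.9 m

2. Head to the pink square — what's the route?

turn right 174°, forward 2.9 m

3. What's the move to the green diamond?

turn right 153°, forward 6.4 m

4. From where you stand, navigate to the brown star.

turn right 133°, forward 2.0 m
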